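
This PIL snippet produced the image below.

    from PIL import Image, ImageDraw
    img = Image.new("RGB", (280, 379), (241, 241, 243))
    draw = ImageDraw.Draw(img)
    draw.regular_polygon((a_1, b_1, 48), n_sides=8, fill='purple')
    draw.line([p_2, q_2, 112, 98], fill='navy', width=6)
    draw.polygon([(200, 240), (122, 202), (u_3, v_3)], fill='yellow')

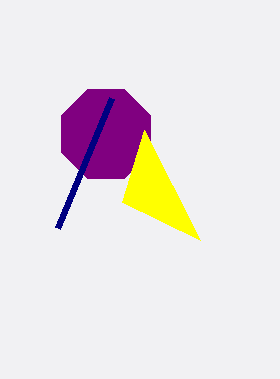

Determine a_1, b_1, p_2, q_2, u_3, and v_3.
a_1 = 106; b_1 = 134; p_2 = 58; q_2 = 228; u_3 = 144; v_3 = 130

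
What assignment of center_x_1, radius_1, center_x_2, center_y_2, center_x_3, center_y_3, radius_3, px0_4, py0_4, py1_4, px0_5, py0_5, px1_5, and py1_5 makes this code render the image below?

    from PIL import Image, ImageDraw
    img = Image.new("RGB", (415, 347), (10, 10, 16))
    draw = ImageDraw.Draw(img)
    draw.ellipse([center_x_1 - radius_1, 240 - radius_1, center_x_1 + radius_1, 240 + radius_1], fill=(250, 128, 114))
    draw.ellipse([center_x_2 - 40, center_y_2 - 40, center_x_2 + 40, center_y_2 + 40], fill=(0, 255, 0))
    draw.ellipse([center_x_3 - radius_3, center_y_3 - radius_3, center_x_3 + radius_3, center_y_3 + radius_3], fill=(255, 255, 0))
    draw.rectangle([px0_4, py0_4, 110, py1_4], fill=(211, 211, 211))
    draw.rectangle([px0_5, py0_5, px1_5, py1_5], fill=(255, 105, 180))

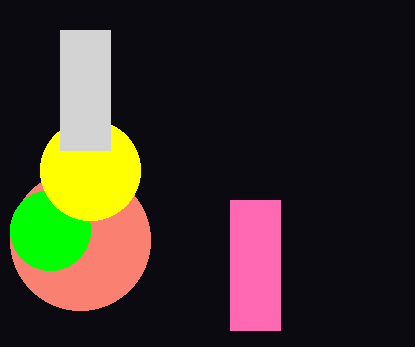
center_x_1 = 80, radius_1 = 70, center_x_2 = 50, center_y_2 = 230, center_x_3 = 90, center_y_3 = 170, radius_3 = 50, px0_4 = 60, py0_4 = 30, py1_4 = 150, px0_5 = 230, py0_5 = 200, px1_5 = 280, py1_5 = 330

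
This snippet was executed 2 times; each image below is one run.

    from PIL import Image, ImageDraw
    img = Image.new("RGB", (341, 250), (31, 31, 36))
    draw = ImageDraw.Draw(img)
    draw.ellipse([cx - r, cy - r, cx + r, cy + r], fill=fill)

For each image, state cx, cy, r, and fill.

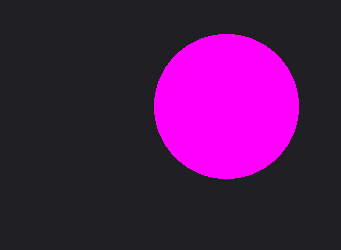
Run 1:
cx = 226; cy = 106; r = 72; fill = 'magenta'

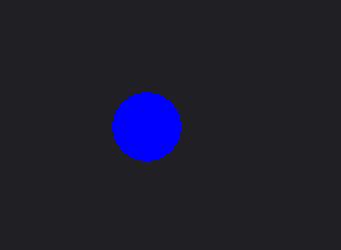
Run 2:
cx = 146, cy = 126, r = 34, fill = 'blue'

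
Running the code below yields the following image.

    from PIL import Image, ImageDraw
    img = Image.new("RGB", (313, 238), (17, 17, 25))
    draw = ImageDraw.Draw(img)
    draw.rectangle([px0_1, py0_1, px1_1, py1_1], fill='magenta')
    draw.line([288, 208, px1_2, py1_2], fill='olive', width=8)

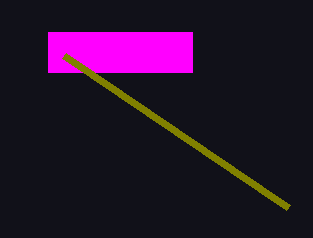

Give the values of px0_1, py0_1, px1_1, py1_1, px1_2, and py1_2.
px0_1 = 48, py0_1 = 32, px1_1 = 192, py1_1 = 72, px1_2 = 64, py1_2 = 56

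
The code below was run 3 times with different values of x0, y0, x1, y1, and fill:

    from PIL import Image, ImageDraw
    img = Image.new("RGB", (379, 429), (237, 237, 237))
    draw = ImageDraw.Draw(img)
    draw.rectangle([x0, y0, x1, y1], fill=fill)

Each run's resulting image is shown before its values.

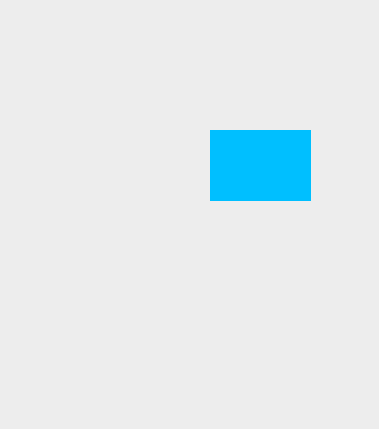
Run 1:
x0 = 210; y0 = 130; x1 = 310; y1 = 200; fill = 'deepskyblue'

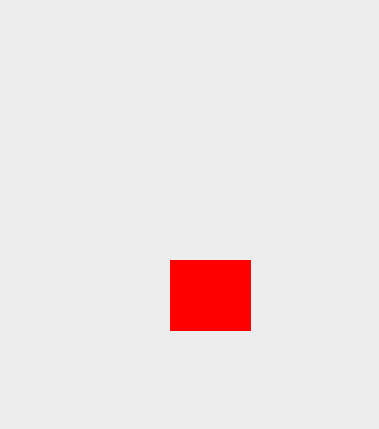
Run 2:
x0 = 170, y0 = 260, x1 = 250, y1 = 330, fill = 'red'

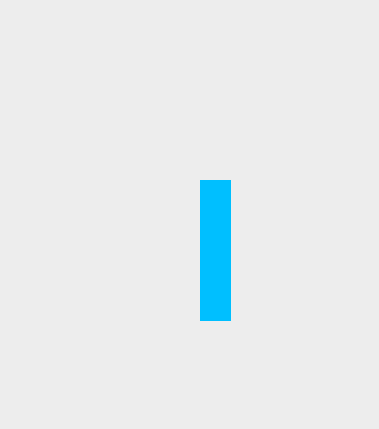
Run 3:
x0 = 200
y0 = 180
x1 = 230
y1 = 320
fill = 'deepskyblue'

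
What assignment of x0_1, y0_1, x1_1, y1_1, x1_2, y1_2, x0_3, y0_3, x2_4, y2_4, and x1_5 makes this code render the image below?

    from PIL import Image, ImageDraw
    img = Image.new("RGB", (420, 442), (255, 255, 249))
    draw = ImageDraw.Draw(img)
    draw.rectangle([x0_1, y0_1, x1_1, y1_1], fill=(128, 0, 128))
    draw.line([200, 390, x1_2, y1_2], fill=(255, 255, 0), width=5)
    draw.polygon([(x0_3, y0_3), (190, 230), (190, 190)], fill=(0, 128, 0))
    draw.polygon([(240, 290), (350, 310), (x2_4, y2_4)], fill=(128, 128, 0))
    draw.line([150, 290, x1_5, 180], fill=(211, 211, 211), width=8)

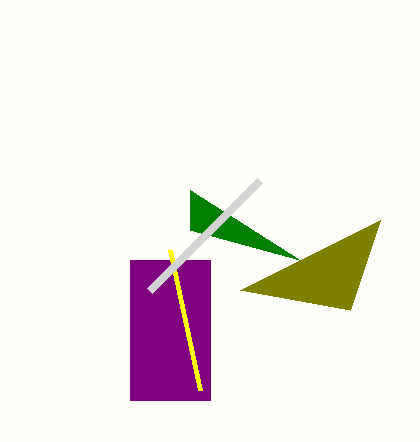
x0_1 = 130; y0_1 = 260; x1_1 = 210; y1_1 = 400; x1_2 = 170; y1_2 = 250; x0_3 = 300; y0_3 = 260; x2_4 = 380; y2_4 = 220; x1_5 = 260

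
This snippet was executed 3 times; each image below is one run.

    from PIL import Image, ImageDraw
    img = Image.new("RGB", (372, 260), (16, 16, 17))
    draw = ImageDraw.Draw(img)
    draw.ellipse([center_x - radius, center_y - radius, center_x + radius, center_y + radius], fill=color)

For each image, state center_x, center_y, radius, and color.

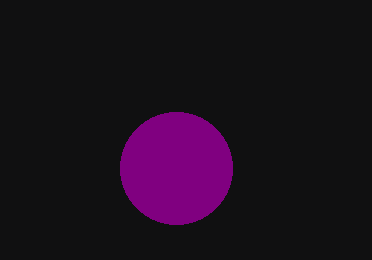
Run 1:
center_x = 176, center_y = 168, radius = 56, color = 'purple'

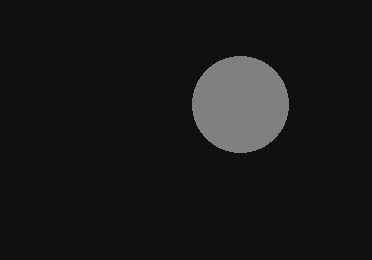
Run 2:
center_x = 240; center_y = 104; radius = 48; color = 'gray'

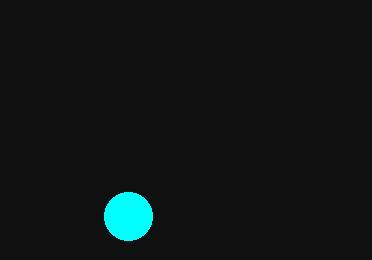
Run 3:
center_x = 128, center_y = 216, radius = 24, color = 'cyan'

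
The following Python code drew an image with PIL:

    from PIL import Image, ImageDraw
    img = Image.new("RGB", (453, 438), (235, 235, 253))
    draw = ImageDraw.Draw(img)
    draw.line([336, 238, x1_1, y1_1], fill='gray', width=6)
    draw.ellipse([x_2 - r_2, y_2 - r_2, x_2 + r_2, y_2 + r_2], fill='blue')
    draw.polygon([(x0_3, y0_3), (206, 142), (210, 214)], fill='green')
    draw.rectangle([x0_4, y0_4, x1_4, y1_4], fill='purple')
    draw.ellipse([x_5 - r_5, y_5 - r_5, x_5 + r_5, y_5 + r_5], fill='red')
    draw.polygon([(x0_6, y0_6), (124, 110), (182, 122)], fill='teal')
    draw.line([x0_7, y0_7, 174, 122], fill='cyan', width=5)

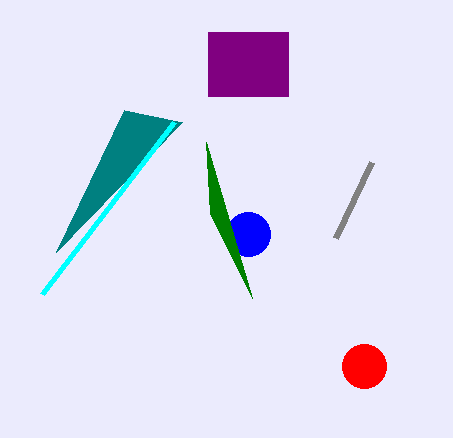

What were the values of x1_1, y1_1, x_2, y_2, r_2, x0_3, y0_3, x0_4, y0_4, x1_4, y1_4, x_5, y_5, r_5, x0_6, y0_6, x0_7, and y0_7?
x1_1 = 372; y1_1 = 162; x_2 = 248; y_2 = 234; r_2 = 22; x0_3 = 252; y0_3 = 298; x0_4 = 208; y0_4 = 32; x1_4 = 288; y1_4 = 96; x_5 = 364; y_5 = 366; r_5 = 22; x0_6 = 56; y0_6 = 252; x0_7 = 42; y0_7 = 294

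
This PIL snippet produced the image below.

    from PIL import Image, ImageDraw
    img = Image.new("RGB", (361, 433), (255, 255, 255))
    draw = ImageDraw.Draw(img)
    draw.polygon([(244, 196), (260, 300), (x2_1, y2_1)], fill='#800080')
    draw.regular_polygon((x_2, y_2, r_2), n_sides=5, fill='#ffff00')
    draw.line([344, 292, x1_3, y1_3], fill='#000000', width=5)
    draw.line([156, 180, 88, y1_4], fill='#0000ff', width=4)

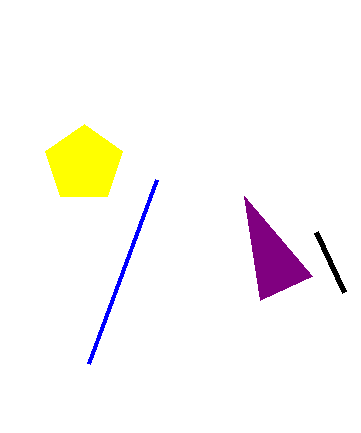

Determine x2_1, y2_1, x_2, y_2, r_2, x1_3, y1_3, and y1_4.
x2_1 = 312; y2_1 = 276; x_2 = 84; y_2 = 164; r_2 = 40; x1_3 = 316; y1_3 = 232; y1_4 = 364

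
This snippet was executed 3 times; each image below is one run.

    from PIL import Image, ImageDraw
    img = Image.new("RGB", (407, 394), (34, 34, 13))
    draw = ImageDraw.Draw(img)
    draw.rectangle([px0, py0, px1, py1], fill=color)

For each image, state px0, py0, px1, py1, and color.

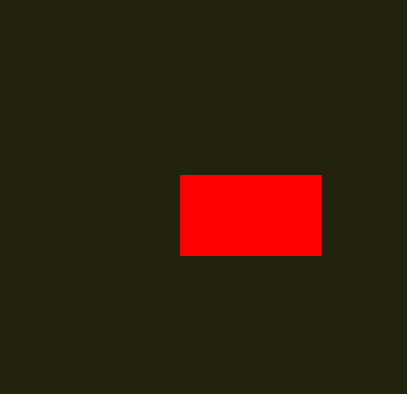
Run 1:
px0 = 180; py0 = 175; px1 = 320; py1 = 255; color = 'red'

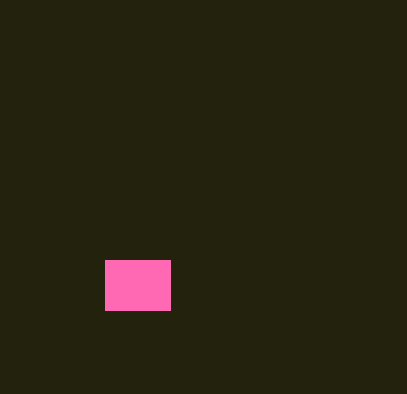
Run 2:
px0 = 105
py0 = 260
px1 = 170
py1 = 310
color = 'hotpink'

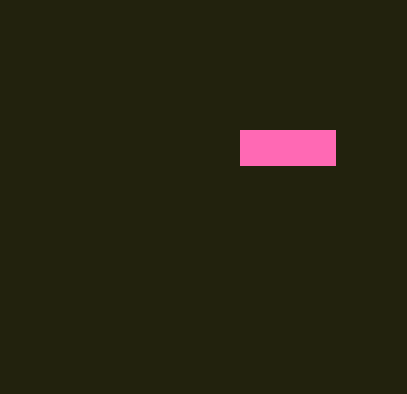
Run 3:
px0 = 240; py0 = 130; px1 = 335; py1 = 165; color = 'hotpink'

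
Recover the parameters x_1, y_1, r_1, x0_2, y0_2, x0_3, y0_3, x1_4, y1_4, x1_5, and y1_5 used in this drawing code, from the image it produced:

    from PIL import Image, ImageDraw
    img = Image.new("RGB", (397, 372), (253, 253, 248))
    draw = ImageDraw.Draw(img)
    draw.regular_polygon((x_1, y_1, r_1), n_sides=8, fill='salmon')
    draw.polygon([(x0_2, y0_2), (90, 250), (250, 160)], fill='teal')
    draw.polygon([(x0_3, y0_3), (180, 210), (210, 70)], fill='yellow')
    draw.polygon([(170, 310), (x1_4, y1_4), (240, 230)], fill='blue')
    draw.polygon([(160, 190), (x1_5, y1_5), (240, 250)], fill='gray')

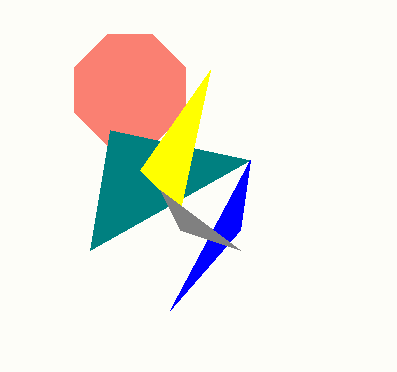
x_1 = 130; y_1 = 90; r_1 = 60; x0_2 = 110; y0_2 = 130; x0_3 = 140; y0_3 = 170; x1_4 = 250; y1_4 = 160; x1_5 = 180; y1_5 = 230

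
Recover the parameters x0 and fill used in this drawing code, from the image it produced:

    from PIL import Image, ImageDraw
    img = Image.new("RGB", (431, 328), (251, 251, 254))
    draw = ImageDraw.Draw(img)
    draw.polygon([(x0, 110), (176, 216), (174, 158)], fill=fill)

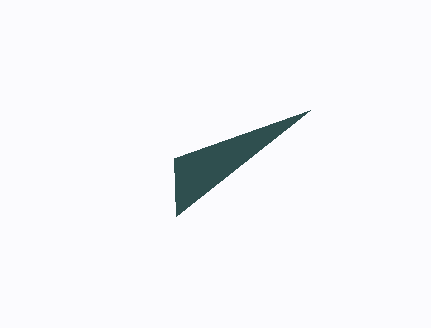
x0 = 310, fill = 'darkslategray'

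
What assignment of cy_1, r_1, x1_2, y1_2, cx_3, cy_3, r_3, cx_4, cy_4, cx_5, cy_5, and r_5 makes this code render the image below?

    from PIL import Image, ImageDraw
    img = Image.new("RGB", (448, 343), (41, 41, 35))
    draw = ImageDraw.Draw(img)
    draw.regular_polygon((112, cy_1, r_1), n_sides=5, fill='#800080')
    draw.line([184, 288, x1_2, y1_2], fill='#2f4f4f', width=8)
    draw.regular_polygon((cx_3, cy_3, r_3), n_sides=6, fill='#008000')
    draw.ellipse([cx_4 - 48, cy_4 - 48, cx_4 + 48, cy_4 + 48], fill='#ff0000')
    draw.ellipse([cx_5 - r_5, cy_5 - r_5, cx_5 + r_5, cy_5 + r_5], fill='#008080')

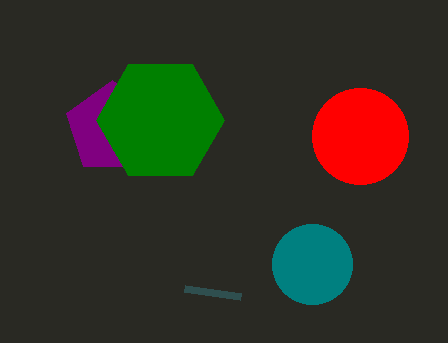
cy_1 = 128; r_1 = 48; x1_2 = 240; y1_2 = 296; cx_3 = 160; cy_3 = 120; r_3 = 64; cx_4 = 360; cy_4 = 136; cx_5 = 312; cy_5 = 264; r_5 = 40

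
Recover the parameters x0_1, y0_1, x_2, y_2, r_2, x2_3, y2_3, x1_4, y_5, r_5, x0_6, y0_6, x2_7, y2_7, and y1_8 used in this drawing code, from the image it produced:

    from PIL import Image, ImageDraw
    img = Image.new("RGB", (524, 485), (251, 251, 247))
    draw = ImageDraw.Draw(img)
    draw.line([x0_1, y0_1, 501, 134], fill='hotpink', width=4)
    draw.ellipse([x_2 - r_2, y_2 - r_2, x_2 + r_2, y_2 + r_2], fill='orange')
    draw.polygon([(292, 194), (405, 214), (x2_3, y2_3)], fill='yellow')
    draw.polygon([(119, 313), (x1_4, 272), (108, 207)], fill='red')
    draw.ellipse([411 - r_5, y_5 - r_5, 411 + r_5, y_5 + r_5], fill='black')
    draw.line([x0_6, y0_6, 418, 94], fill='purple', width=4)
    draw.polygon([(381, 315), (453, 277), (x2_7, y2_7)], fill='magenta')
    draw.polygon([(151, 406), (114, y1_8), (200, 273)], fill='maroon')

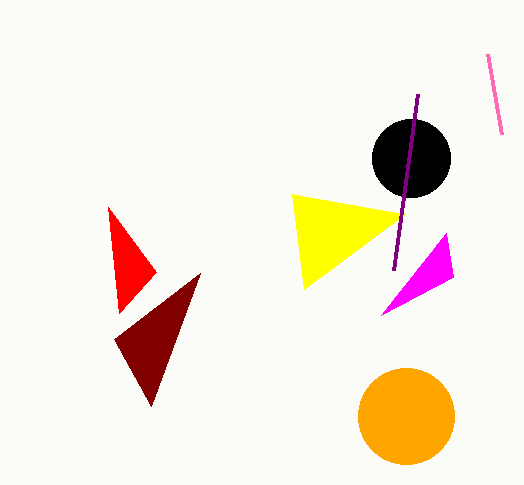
x0_1 = 487, y0_1 = 54, x_2 = 406, y_2 = 416, r_2 = 48, x2_3 = 304, y2_3 = 289, x1_4 = 156, y_5 = 158, r_5 = 39, x0_6 = 394, y0_6 = 270, x2_7 = 446, y2_7 = 233, y1_8 = 339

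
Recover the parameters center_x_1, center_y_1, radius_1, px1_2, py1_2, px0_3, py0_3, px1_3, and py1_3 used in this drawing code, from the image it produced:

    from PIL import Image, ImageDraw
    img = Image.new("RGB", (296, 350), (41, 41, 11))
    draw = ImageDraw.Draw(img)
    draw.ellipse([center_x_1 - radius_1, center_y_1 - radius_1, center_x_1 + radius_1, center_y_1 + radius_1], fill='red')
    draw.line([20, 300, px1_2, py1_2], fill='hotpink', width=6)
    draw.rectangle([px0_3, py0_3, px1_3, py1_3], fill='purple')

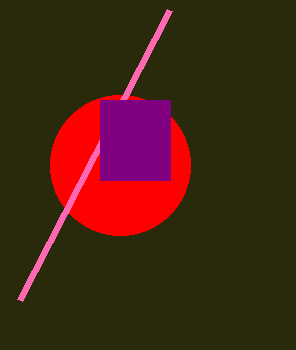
center_x_1 = 120; center_y_1 = 165; radius_1 = 70; px1_2 = 170; py1_2 = 10; px0_3 = 100; py0_3 = 100; px1_3 = 170; py1_3 = 180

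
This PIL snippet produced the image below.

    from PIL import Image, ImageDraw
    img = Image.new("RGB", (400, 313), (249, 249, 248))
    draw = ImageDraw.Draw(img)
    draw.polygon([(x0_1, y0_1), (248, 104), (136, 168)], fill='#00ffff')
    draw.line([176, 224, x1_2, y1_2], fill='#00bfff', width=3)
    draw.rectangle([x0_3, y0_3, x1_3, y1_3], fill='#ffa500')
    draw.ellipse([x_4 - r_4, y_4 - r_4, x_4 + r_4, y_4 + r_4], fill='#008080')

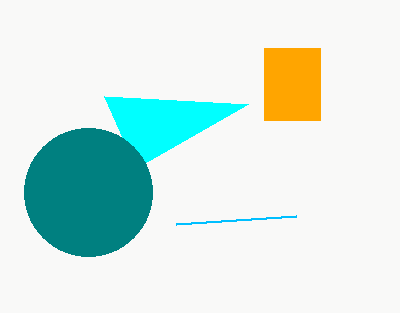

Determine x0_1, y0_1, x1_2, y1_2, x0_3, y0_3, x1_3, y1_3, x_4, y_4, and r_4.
x0_1 = 104; y0_1 = 96; x1_2 = 296; y1_2 = 216; x0_3 = 264; y0_3 = 48; x1_3 = 320; y1_3 = 120; x_4 = 88; y_4 = 192; r_4 = 64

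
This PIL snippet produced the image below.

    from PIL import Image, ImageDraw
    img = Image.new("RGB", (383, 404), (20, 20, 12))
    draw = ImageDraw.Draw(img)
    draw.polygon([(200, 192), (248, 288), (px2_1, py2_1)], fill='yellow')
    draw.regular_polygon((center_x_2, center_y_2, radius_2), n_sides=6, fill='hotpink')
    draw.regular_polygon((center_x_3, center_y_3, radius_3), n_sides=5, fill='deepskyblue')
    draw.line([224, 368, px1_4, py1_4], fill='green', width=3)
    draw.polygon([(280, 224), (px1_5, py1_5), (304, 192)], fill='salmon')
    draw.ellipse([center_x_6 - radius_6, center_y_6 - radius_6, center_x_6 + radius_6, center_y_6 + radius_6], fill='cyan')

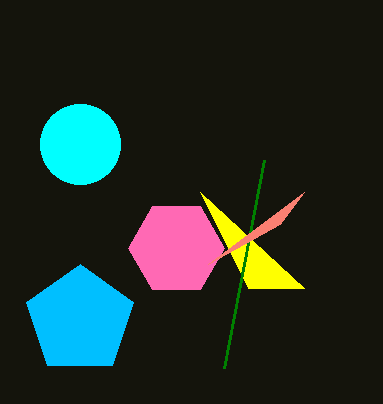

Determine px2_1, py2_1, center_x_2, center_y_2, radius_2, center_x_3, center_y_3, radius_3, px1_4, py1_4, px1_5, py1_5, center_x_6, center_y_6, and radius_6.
px2_1 = 304, py2_1 = 288, center_x_2 = 176, center_y_2 = 248, radius_2 = 48, center_x_3 = 80, center_y_3 = 320, radius_3 = 56, px1_4 = 264, py1_4 = 160, px1_5 = 208, py1_5 = 264, center_x_6 = 80, center_y_6 = 144, radius_6 = 40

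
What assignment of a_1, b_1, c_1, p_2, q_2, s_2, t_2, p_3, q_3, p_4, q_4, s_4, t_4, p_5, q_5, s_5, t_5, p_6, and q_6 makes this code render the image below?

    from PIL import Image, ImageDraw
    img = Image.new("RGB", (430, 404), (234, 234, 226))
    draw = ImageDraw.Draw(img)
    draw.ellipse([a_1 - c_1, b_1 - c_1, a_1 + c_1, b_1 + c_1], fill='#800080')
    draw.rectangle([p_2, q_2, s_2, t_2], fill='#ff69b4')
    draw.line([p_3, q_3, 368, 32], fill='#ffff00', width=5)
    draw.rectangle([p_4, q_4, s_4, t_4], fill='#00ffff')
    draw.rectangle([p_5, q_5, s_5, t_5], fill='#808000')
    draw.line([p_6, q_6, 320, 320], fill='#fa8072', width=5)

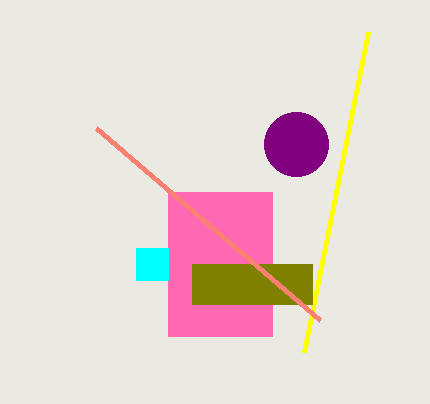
a_1 = 296
b_1 = 144
c_1 = 32
p_2 = 168
q_2 = 192
s_2 = 272
t_2 = 336
p_3 = 304
q_3 = 352
p_4 = 136
q_4 = 248
s_4 = 168
t_4 = 280
p_5 = 192
q_5 = 264
s_5 = 312
t_5 = 304
p_6 = 96
q_6 = 128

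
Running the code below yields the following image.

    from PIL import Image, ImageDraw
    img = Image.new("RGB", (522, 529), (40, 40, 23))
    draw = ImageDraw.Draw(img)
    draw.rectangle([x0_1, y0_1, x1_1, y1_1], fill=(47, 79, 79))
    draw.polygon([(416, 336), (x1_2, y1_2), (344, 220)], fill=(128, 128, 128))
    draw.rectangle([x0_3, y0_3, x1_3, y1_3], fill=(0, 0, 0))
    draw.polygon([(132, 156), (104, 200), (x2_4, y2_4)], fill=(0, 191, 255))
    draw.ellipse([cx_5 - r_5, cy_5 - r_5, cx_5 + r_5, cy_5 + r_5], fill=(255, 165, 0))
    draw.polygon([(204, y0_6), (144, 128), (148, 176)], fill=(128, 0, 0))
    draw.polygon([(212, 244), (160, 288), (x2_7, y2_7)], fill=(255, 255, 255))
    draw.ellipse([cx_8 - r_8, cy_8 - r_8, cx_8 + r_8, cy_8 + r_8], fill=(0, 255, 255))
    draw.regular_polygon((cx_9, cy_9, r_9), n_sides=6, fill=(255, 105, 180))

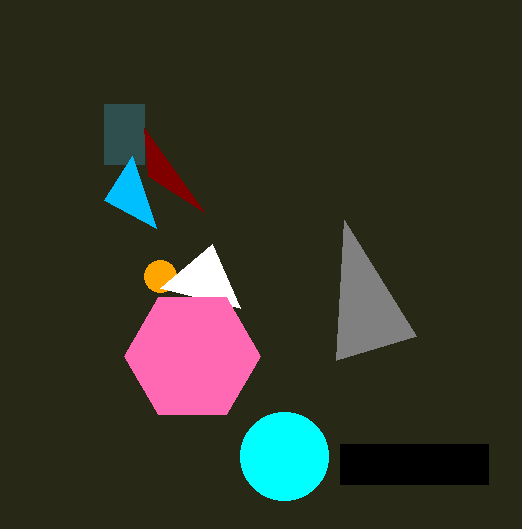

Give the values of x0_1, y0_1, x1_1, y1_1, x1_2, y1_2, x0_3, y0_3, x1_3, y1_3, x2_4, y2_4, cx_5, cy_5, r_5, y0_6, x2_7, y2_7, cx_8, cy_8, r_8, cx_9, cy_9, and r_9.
x0_1 = 104, y0_1 = 104, x1_1 = 144, y1_1 = 164, x1_2 = 336, y1_2 = 360, x0_3 = 340, y0_3 = 444, x1_3 = 488, y1_3 = 484, x2_4 = 156, y2_4 = 228, cx_5 = 160, cy_5 = 276, r_5 = 16, y0_6 = 212, x2_7 = 240, y2_7 = 308, cx_8 = 284, cy_8 = 456, r_8 = 44, cx_9 = 192, cy_9 = 356, r_9 = 68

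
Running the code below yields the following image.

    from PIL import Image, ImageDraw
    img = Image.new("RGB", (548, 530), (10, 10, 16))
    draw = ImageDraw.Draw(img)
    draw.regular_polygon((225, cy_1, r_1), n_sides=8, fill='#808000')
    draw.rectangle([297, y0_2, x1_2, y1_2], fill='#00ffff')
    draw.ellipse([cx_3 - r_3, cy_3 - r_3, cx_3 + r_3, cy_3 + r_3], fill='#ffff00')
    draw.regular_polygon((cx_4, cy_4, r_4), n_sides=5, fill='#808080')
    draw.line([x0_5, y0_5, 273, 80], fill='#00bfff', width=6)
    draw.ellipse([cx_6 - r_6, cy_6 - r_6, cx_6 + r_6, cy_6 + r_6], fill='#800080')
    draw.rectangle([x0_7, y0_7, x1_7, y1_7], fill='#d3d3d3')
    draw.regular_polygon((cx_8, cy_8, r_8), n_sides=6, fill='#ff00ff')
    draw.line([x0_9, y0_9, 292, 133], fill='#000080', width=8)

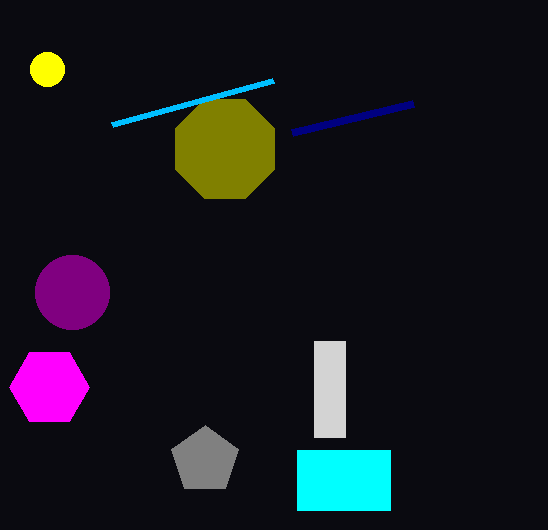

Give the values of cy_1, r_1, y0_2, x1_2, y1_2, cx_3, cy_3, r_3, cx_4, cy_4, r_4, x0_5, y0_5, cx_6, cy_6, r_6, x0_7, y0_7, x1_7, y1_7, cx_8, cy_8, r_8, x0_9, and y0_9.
cy_1 = 149, r_1 = 54, y0_2 = 450, x1_2 = 390, y1_2 = 510, cx_3 = 47, cy_3 = 69, r_3 = 17, cx_4 = 205, cy_4 = 460, r_4 = 35, x0_5 = 112, y0_5 = 124, cx_6 = 72, cy_6 = 292, r_6 = 37, x0_7 = 314, y0_7 = 341, x1_7 = 345, y1_7 = 437, cx_8 = 49, cy_8 = 387, r_8 = 40, x0_9 = 413, y0_9 = 104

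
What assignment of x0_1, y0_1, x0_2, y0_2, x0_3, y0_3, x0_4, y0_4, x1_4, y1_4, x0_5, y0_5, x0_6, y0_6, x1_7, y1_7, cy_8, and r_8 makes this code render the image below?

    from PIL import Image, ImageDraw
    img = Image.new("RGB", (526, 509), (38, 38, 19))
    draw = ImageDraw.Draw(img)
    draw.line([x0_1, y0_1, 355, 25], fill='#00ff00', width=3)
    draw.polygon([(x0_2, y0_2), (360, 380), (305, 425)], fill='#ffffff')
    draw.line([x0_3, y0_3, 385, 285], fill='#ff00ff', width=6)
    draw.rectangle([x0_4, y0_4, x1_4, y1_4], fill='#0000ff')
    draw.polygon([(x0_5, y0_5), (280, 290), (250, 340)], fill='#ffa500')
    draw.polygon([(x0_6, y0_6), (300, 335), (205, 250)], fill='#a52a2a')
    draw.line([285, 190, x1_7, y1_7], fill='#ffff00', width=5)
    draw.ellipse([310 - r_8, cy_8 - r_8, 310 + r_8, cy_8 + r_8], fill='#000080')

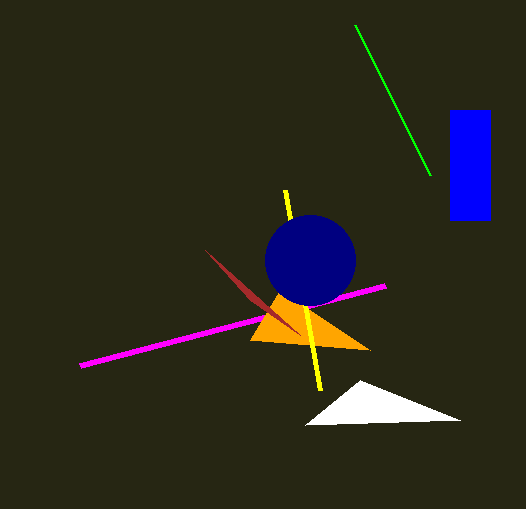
x0_1 = 430
y0_1 = 175
x0_2 = 460
y0_2 = 420
x0_3 = 80
y0_3 = 365
x0_4 = 450
y0_4 = 110
x1_4 = 490
y1_4 = 220
x0_5 = 370
y0_5 = 350
x0_6 = 250
y0_6 = 300
x1_7 = 320
y1_7 = 390
cy_8 = 260
r_8 = 45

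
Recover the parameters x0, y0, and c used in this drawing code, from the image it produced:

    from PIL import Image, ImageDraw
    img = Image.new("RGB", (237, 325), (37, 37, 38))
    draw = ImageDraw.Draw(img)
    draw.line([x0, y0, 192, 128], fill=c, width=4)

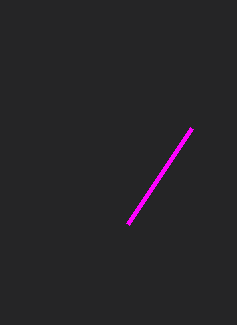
x0 = 128; y0 = 224; c = 'magenta'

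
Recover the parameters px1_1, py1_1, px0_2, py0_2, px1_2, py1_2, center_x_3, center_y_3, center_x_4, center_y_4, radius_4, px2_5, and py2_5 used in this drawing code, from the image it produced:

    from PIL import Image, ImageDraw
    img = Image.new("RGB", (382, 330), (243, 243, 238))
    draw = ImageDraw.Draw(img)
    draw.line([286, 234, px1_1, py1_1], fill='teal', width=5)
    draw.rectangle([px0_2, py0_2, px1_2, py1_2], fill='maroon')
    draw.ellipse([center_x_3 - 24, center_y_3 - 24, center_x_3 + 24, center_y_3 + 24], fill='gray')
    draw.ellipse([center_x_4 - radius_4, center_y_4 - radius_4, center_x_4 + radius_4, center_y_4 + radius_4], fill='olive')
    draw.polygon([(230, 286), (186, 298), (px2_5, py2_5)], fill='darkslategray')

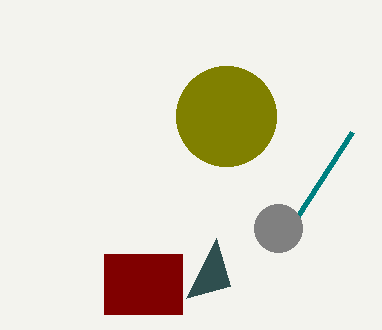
px1_1 = 352, py1_1 = 132, px0_2 = 104, py0_2 = 254, px1_2 = 182, py1_2 = 314, center_x_3 = 278, center_y_3 = 228, center_x_4 = 226, center_y_4 = 116, radius_4 = 50, px2_5 = 216, py2_5 = 238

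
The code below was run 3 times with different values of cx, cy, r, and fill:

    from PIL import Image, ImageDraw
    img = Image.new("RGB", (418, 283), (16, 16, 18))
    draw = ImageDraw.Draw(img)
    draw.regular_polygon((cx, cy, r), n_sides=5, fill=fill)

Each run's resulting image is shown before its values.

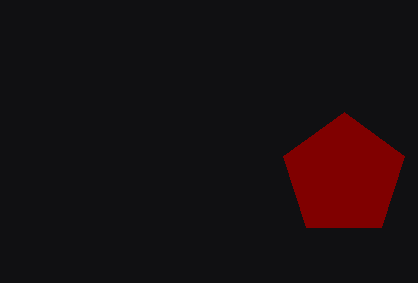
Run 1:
cx = 344
cy = 176
r = 64
fill = 'maroon'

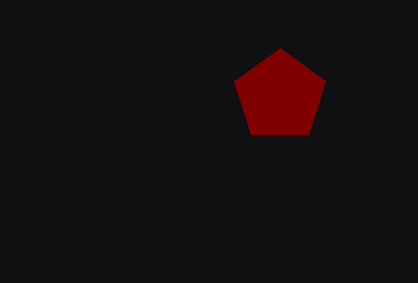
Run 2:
cx = 280
cy = 96
r = 48
fill = 'maroon'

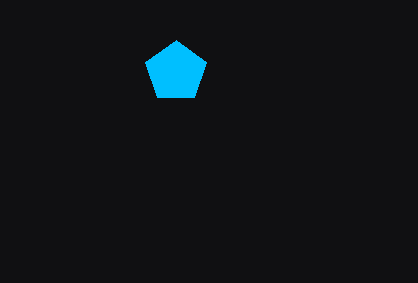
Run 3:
cx = 176, cy = 72, r = 32, fill = 'deepskyblue'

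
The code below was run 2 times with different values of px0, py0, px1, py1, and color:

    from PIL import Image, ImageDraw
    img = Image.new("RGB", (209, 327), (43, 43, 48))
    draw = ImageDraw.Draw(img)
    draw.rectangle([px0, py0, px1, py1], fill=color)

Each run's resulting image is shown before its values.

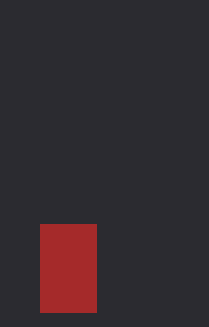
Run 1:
px0 = 40; py0 = 224; px1 = 96; py1 = 312; color = 'brown'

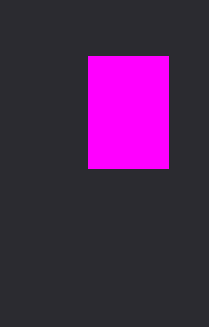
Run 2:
px0 = 88
py0 = 56
px1 = 168
py1 = 168
color = 'magenta'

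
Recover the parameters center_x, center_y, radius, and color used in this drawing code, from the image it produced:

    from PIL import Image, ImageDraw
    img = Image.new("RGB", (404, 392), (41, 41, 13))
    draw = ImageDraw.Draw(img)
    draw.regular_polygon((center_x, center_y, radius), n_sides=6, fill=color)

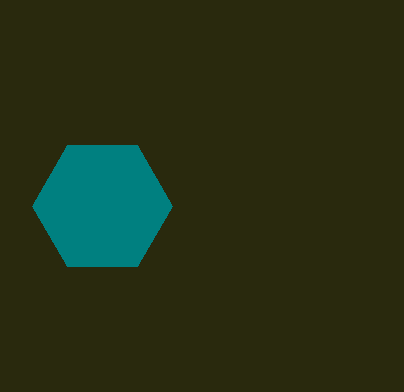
center_x = 102
center_y = 206
radius = 70
color = 'teal'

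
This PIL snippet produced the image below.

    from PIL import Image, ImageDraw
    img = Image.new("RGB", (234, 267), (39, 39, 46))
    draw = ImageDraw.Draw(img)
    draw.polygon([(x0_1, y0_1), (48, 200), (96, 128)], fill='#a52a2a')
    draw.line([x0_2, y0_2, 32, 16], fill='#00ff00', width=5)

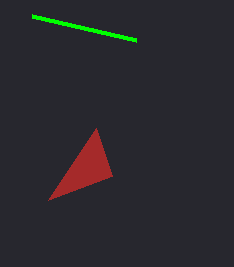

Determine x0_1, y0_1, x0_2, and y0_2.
x0_1 = 112
y0_1 = 176
x0_2 = 136
y0_2 = 40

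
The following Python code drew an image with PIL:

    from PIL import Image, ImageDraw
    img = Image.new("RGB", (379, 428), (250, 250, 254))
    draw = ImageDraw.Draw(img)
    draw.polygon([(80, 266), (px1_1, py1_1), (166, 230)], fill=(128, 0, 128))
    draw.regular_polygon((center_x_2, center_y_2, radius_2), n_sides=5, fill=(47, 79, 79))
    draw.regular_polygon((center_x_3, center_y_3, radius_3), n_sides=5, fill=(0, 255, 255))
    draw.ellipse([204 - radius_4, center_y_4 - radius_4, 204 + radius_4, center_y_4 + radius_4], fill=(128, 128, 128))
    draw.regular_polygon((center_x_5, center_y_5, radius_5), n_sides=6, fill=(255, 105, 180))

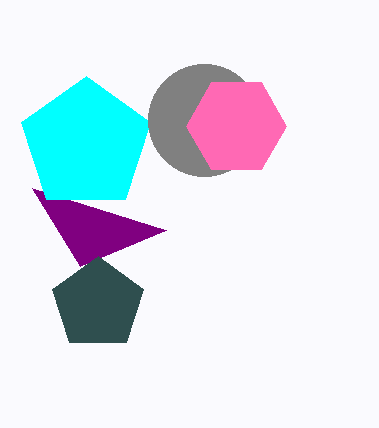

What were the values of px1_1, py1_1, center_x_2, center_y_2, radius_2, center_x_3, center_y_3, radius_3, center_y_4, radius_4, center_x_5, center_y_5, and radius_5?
px1_1 = 32, py1_1 = 188, center_x_2 = 98, center_y_2 = 304, radius_2 = 48, center_x_3 = 86, center_y_3 = 144, radius_3 = 68, center_y_4 = 120, radius_4 = 56, center_x_5 = 236, center_y_5 = 126, radius_5 = 50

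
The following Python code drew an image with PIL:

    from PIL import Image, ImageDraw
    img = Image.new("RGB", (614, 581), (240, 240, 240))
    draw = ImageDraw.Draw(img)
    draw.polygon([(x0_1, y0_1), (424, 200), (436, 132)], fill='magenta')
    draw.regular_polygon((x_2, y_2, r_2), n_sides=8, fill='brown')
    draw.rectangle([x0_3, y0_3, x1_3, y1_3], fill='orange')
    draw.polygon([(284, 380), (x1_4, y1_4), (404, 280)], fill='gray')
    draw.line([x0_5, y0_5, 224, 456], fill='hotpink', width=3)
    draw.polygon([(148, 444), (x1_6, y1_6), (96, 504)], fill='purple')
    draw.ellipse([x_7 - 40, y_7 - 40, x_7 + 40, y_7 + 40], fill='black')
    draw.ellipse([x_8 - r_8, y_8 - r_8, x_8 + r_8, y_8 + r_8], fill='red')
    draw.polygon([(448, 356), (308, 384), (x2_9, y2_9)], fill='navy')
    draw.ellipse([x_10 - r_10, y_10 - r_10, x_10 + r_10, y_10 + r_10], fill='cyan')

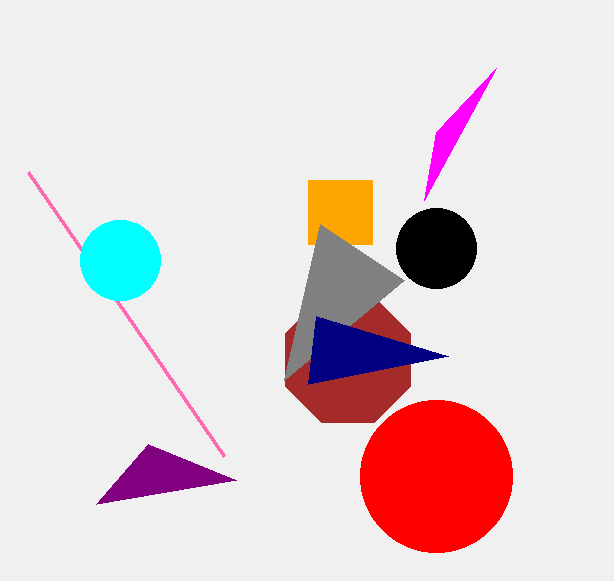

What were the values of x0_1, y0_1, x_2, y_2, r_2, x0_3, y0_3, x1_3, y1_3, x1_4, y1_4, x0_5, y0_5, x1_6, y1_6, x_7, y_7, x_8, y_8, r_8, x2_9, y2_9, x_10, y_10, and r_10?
x0_1 = 496; y0_1 = 68; x_2 = 348; y_2 = 360; r_2 = 68; x0_3 = 308; y0_3 = 180; x1_3 = 372; y1_3 = 244; x1_4 = 320; y1_4 = 224; x0_5 = 28; y0_5 = 172; x1_6 = 236; y1_6 = 480; x_7 = 436; y_7 = 248; x_8 = 436; y_8 = 476; r_8 = 76; x2_9 = 316; y2_9 = 316; x_10 = 120; y_10 = 260; r_10 = 40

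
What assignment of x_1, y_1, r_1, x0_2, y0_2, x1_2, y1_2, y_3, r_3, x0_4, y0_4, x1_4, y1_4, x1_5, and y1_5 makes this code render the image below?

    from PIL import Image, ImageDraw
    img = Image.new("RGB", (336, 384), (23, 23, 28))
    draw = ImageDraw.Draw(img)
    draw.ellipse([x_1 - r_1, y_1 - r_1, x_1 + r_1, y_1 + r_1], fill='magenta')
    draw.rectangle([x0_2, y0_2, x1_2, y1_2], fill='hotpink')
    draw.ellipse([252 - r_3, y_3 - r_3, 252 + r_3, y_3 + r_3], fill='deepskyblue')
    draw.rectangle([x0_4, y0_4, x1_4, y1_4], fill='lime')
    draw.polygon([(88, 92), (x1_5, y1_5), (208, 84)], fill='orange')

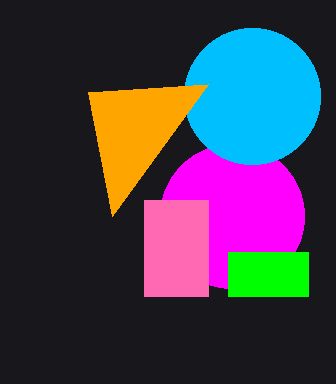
x_1 = 232; y_1 = 216; r_1 = 72; x0_2 = 144; y0_2 = 200; x1_2 = 208; y1_2 = 296; y_3 = 96; r_3 = 68; x0_4 = 228; y0_4 = 252; x1_4 = 308; y1_4 = 296; x1_5 = 112; y1_5 = 216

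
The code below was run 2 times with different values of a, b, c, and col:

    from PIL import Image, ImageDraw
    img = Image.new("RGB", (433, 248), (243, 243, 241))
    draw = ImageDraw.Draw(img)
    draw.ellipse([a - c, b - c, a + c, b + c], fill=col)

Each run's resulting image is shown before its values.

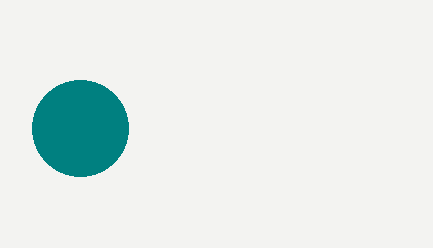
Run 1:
a = 80, b = 128, c = 48, col = 'teal'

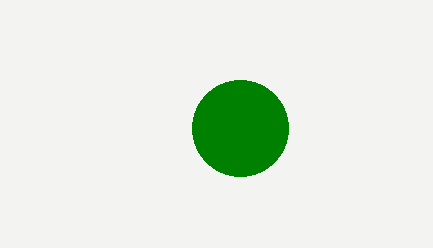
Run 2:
a = 240
b = 128
c = 48
col = 'green'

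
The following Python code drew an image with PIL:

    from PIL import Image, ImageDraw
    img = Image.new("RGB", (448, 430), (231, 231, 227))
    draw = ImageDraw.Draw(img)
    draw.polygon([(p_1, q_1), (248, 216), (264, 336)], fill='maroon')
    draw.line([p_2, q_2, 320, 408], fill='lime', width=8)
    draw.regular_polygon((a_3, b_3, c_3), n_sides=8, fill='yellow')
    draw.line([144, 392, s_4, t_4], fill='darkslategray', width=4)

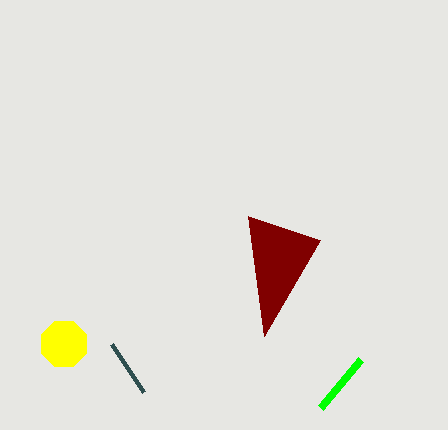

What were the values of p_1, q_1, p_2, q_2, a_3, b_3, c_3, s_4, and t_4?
p_1 = 320, q_1 = 240, p_2 = 360, q_2 = 360, a_3 = 64, b_3 = 344, c_3 = 24, s_4 = 112, t_4 = 344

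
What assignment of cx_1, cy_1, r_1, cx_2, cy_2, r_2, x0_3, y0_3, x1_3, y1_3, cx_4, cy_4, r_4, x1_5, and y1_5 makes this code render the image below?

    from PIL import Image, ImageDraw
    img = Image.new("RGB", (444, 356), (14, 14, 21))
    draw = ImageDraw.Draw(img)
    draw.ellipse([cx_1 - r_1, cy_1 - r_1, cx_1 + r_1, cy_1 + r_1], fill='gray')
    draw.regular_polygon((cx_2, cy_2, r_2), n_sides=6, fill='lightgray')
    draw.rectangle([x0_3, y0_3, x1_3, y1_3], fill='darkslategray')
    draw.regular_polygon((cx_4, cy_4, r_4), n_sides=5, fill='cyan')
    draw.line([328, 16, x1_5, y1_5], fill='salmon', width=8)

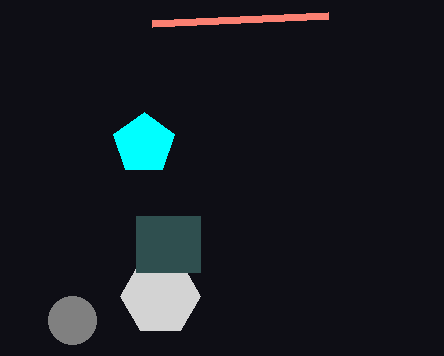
cx_1 = 72; cy_1 = 320; r_1 = 24; cx_2 = 160; cy_2 = 296; r_2 = 40; x0_3 = 136; y0_3 = 216; x1_3 = 200; y1_3 = 272; cx_4 = 144; cy_4 = 144; r_4 = 32; x1_5 = 152; y1_5 = 24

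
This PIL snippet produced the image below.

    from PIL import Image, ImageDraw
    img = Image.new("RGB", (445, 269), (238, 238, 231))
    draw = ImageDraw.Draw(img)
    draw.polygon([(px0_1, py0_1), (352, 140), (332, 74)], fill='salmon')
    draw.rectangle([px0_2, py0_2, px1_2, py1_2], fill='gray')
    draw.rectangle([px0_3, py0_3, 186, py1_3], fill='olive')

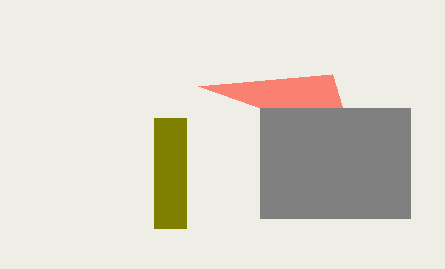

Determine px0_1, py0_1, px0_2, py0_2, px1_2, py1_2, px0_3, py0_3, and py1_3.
px0_1 = 198, py0_1 = 86, px0_2 = 260, py0_2 = 108, px1_2 = 410, py1_2 = 218, px0_3 = 154, py0_3 = 118, py1_3 = 228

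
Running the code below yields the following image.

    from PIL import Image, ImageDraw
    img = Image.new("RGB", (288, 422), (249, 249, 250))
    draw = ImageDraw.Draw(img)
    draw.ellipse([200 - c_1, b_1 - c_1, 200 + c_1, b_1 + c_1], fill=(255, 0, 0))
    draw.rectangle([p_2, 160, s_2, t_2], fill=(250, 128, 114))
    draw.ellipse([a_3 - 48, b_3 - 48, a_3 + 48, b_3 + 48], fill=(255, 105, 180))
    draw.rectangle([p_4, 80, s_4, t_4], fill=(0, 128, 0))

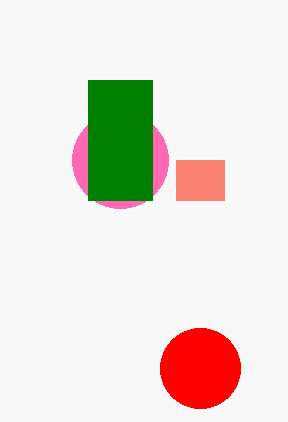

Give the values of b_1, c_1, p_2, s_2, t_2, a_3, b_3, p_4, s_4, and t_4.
b_1 = 368
c_1 = 40
p_2 = 176
s_2 = 224
t_2 = 200
a_3 = 120
b_3 = 160
p_4 = 88
s_4 = 152
t_4 = 200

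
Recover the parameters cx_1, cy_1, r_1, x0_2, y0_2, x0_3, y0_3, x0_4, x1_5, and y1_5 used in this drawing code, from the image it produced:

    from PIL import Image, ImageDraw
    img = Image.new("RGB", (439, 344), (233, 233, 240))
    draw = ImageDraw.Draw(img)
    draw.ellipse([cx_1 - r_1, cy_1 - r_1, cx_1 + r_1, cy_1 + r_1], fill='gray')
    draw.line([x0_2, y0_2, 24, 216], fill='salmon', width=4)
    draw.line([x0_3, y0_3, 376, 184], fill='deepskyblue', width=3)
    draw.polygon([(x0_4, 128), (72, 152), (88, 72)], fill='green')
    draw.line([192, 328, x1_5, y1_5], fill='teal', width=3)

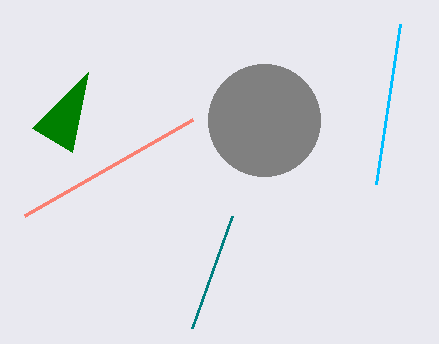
cx_1 = 264; cy_1 = 120; r_1 = 56; x0_2 = 192; y0_2 = 120; x0_3 = 400; y0_3 = 24; x0_4 = 32; x1_5 = 232; y1_5 = 216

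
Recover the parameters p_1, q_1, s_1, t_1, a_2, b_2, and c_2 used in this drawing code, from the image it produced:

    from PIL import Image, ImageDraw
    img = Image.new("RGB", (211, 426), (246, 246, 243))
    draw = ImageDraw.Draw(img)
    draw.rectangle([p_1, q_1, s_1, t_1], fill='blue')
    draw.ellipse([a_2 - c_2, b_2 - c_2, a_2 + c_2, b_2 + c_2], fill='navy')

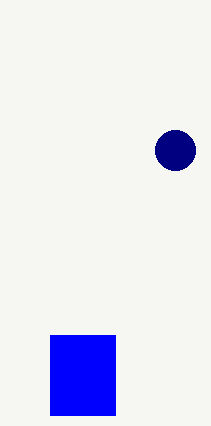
p_1 = 50; q_1 = 335; s_1 = 115; t_1 = 415; a_2 = 175; b_2 = 150; c_2 = 20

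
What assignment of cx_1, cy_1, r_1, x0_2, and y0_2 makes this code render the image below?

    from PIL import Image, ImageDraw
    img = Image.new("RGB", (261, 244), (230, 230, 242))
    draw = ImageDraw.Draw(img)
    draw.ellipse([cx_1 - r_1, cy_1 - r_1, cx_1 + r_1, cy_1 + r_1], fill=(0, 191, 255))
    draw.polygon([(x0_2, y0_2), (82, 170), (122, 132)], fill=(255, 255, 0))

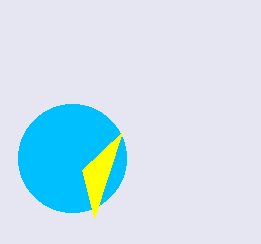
cx_1 = 72; cy_1 = 158; r_1 = 54; x0_2 = 94; y0_2 = 218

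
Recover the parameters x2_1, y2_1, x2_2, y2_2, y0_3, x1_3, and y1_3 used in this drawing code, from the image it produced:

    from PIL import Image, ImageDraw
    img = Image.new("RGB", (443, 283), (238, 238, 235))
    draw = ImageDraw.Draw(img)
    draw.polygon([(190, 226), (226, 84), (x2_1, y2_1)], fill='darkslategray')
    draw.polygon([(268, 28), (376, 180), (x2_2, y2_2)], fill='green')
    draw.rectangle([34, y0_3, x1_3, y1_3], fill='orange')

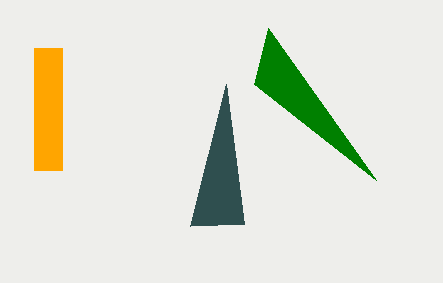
x2_1 = 244
y2_1 = 224
x2_2 = 254
y2_2 = 84
y0_3 = 48
x1_3 = 62
y1_3 = 170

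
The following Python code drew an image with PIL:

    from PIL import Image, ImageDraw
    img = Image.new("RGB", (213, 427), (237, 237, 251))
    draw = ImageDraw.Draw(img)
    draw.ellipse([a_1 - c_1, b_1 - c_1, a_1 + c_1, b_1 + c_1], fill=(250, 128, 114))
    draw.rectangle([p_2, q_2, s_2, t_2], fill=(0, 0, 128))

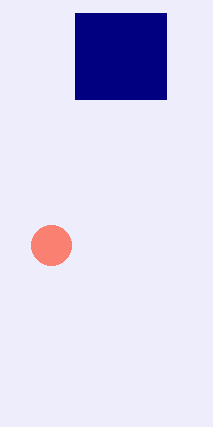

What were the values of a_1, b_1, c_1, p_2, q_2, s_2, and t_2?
a_1 = 51, b_1 = 245, c_1 = 20, p_2 = 75, q_2 = 13, s_2 = 166, t_2 = 99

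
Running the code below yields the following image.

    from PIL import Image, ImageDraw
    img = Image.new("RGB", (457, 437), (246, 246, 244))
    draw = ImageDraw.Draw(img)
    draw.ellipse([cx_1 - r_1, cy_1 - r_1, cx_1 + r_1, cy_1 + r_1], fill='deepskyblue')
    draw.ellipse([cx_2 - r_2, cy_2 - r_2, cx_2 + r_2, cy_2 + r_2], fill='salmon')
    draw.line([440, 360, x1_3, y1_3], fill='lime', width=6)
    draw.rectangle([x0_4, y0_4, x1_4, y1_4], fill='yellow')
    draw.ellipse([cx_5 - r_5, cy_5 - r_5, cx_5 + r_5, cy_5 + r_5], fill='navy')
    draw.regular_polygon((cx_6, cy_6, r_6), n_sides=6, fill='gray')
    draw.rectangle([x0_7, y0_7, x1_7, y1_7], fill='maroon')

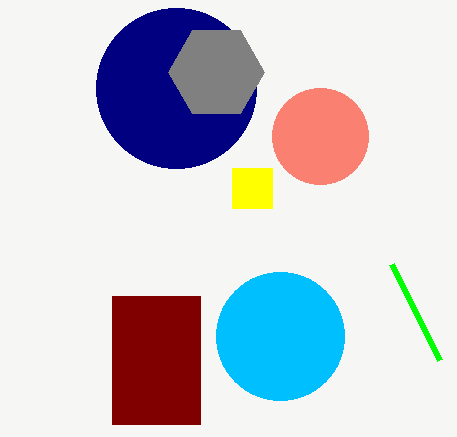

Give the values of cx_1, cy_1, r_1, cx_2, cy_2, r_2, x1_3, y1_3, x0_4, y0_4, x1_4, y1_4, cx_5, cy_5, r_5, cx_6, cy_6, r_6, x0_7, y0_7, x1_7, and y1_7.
cx_1 = 280; cy_1 = 336; r_1 = 64; cx_2 = 320; cy_2 = 136; r_2 = 48; x1_3 = 392; y1_3 = 264; x0_4 = 232; y0_4 = 168; x1_4 = 272; y1_4 = 208; cx_5 = 176; cy_5 = 88; r_5 = 80; cx_6 = 216; cy_6 = 72; r_6 = 48; x0_7 = 112; y0_7 = 296; x1_7 = 200; y1_7 = 424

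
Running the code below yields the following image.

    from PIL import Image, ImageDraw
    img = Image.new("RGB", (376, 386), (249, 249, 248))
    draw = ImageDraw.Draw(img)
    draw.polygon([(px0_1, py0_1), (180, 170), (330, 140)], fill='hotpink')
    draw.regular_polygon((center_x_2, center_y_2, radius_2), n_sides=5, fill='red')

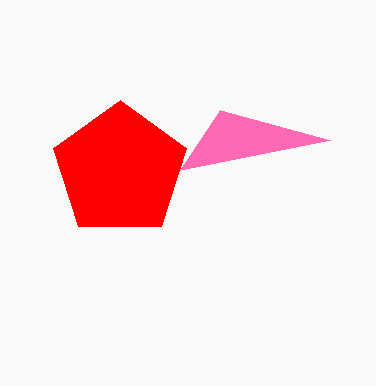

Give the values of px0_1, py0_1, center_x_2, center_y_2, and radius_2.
px0_1 = 220; py0_1 = 110; center_x_2 = 120; center_y_2 = 170; radius_2 = 70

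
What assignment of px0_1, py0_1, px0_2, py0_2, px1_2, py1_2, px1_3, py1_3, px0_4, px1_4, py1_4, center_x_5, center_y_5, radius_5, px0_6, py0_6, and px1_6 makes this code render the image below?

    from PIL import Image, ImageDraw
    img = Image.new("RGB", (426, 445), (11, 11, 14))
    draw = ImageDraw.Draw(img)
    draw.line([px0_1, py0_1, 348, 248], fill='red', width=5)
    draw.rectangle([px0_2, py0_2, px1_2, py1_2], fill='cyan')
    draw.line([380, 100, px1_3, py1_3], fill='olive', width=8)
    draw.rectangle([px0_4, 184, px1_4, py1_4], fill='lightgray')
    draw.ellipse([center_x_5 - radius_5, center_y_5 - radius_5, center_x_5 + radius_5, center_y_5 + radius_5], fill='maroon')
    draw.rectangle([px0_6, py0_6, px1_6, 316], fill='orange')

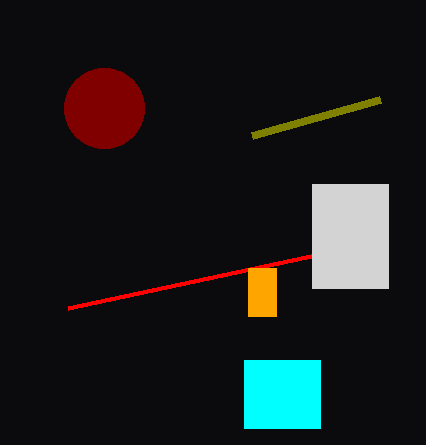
px0_1 = 68
py0_1 = 308
px0_2 = 244
py0_2 = 360
px1_2 = 320
py1_2 = 428
px1_3 = 252
py1_3 = 136
px0_4 = 312
px1_4 = 388
py1_4 = 288
center_x_5 = 104
center_y_5 = 108
radius_5 = 40
px0_6 = 248
py0_6 = 268
px1_6 = 276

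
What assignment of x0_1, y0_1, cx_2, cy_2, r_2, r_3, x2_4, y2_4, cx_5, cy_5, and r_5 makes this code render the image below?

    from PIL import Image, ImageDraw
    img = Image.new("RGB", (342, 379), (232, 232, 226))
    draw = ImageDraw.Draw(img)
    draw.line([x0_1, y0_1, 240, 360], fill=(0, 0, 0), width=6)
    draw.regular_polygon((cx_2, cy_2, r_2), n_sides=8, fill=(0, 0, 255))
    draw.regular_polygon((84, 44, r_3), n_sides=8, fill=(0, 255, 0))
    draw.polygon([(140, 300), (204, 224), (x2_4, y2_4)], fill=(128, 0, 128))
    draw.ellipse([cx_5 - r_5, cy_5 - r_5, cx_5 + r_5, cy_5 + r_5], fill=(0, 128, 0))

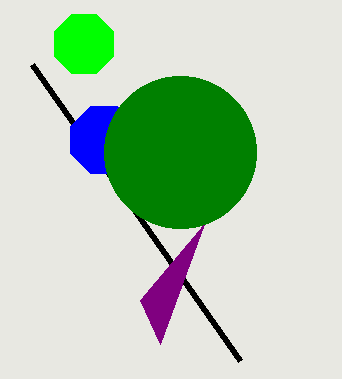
x0_1 = 32, y0_1 = 64, cx_2 = 104, cy_2 = 140, r_2 = 36, r_3 = 32, x2_4 = 160, y2_4 = 344, cx_5 = 180, cy_5 = 152, r_5 = 76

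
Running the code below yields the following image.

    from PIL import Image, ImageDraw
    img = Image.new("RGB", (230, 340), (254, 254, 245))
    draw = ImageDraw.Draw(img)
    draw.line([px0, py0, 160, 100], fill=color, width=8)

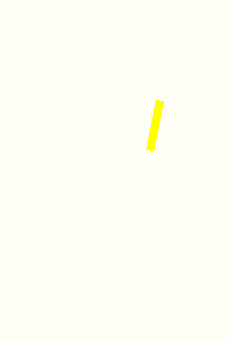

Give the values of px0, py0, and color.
px0 = 150, py0 = 150, color = 'yellow'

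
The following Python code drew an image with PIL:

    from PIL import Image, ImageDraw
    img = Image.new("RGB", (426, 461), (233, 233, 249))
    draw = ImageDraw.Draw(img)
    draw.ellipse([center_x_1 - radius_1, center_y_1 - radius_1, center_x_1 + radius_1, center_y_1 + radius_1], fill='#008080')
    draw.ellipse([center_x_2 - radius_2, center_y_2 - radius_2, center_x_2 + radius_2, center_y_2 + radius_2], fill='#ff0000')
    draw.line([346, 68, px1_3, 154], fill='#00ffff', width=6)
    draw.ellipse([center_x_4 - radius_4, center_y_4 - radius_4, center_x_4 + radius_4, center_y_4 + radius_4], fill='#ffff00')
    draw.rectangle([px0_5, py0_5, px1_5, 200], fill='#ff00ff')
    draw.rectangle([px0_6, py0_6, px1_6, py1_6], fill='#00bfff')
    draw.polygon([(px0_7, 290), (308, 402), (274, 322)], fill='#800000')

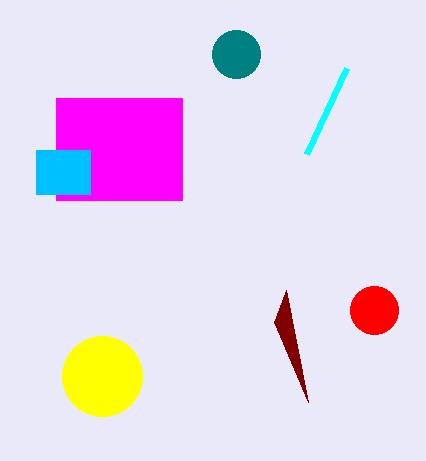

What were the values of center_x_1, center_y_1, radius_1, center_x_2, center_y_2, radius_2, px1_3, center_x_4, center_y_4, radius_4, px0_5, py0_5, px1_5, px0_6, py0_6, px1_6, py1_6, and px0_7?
center_x_1 = 236
center_y_1 = 54
radius_1 = 24
center_x_2 = 374
center_y_2 = 310
radius_2 = 24
px1_3 = 306
center_x_4 = 102
center_y_4 = 376
radius_4 = 40
px0_5 = 56
py0_5 = 98
px1_5 = 182
px0_6 = 36
py0_6 = 150
px1_6 = 90
py1_6 = 194
px0_7 = 286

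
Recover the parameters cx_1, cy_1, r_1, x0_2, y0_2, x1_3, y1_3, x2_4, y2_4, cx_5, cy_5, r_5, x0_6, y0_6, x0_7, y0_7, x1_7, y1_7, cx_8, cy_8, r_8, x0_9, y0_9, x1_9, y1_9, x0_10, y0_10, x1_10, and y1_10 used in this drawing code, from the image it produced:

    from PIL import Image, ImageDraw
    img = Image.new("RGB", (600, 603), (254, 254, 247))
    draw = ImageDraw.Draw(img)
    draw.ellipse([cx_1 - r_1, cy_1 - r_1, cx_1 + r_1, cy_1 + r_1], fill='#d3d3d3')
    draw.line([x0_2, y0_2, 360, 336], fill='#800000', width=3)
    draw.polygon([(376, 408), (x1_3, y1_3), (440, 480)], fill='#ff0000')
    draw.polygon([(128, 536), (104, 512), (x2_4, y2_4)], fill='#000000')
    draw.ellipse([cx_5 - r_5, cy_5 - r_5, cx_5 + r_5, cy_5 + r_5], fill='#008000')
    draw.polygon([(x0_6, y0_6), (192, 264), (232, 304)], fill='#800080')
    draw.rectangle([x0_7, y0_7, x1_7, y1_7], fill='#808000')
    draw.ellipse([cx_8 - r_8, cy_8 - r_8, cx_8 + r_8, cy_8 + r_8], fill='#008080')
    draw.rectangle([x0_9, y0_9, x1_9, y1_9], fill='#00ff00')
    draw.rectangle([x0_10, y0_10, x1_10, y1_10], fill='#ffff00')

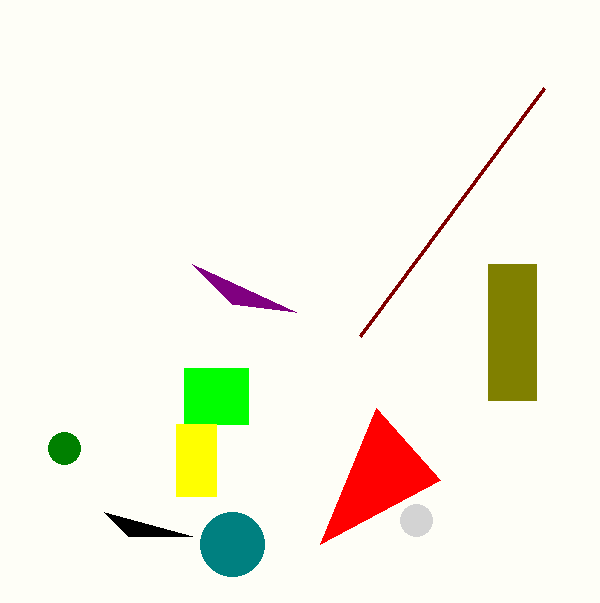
cx_1 = 416, cy_1 = 520, r_1 = 16, x0_2 = 544, y0_2 = 88, x1_3 = 320, y1_3 = 544, x2_4 = 192, y2_4 = 536, cx_5 = 64, cy_5 = 448, r_5 = 16, x0_6 = 296, y0_6 = 312, x0_7 = 488, y0_7 = 264, x1_7 = 536, y1_7 = 400, cx_8 = 232, cy_8 = 544, r_8 = 32, x0_9 = 184, y0_9 = 368, x1_9 = 248, y1_9 = 424, x0_10 = 176, y0_10 = 424, x1_10 = 216, y1_10 = 496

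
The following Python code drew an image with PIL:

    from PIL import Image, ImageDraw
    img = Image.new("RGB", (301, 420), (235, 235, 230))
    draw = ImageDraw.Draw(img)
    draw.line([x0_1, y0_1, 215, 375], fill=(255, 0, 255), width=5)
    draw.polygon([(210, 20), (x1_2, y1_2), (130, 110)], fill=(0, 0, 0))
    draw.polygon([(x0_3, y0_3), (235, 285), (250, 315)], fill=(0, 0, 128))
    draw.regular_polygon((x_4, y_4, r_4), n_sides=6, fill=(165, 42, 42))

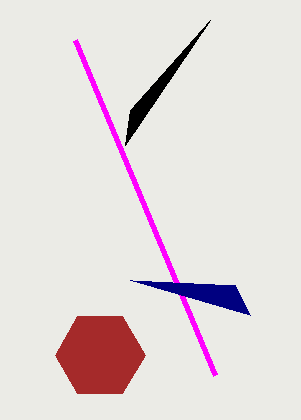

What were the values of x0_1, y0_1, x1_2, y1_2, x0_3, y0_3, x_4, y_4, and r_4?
x0_1 = 75; y0_1 = 40; x1_2 = 125; y1_2 = 145; x0_3 = 130; y0_3 = 280; x_4 = 100; y_4 = 355; r_4 = 45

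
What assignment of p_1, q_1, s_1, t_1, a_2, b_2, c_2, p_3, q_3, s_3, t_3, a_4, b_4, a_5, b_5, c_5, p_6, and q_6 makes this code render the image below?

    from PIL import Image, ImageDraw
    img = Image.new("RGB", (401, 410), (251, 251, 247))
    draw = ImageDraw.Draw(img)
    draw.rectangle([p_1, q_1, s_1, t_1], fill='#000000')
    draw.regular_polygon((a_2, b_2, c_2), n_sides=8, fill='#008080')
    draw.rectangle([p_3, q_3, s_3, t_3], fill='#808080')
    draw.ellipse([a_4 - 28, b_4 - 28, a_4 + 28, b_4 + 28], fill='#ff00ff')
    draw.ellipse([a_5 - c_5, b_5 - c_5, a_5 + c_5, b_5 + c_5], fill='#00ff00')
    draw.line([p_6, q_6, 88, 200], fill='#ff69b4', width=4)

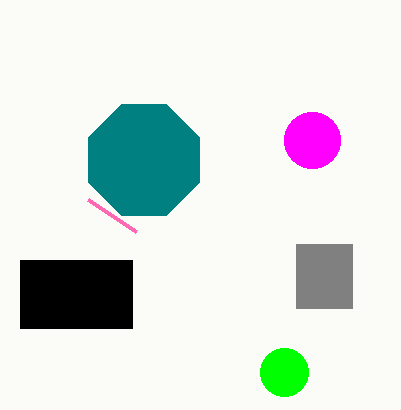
p_1 = 20, q_1 = 260, s_1 = 132, t_1 = 328, a_2 = 144, b_2 = 160, c_2 = 60, p_3 = 296, q_3 = 244, s_3 = 352, t_3 = 308, a_4 = 312, b_4 = 140, a_5 = 284, b_5 = 372, c_5 = 24, p_6 = 136, q_6 = 232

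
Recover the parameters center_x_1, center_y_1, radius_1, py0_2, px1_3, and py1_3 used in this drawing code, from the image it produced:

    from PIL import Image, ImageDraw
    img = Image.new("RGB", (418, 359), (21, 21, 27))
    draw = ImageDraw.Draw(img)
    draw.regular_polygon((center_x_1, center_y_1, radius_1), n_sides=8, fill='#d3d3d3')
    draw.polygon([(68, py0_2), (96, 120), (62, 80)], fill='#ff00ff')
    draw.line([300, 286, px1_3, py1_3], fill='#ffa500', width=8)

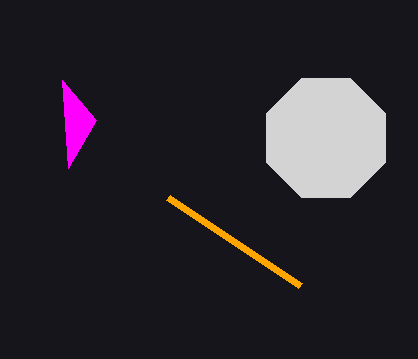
center_x_1 = 326
center_y_1 = 138
radius_1 = 64
py0_2 = 168
px1_3 = 168
py1_3 = 198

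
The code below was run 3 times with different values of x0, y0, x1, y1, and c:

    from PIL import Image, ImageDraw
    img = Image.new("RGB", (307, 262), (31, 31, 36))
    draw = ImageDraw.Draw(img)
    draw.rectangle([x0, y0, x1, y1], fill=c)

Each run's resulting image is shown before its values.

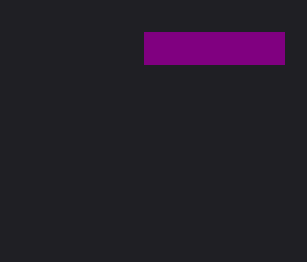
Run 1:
x0 = 144, y0 = 32, x1 = 284, y1 = 64, c = 'purple'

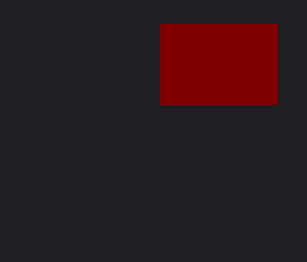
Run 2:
x0 = 160; y0 = 24; x1 = 276; y1 = 104; c = 'maroon'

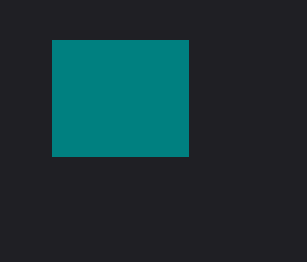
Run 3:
x0 = 52
y0 = 40
x1 = 188
y1 = 156
c = 'teal'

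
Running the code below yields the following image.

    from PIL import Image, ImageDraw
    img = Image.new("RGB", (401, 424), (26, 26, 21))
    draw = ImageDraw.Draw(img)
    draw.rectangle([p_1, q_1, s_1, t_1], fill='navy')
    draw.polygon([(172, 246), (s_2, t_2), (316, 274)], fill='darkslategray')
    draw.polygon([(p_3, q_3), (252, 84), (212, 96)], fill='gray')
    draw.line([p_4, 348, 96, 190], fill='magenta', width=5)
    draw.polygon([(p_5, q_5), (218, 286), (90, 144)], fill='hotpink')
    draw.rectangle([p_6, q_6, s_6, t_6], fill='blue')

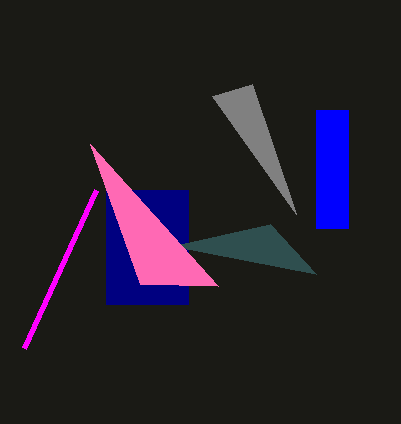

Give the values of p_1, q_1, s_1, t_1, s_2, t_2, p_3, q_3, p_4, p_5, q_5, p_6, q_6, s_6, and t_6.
p_1 = 106
q_1 = 190
s_1 = 188
t_1 = 304
s_2 = 270
t_2 = 224
p_3 = 296
q_3 = 214
p_4 = 24
p_5 = 140
q_5 = 284
p_6 = 316
q_6 = 110
s_6 = 348
t_6 = 228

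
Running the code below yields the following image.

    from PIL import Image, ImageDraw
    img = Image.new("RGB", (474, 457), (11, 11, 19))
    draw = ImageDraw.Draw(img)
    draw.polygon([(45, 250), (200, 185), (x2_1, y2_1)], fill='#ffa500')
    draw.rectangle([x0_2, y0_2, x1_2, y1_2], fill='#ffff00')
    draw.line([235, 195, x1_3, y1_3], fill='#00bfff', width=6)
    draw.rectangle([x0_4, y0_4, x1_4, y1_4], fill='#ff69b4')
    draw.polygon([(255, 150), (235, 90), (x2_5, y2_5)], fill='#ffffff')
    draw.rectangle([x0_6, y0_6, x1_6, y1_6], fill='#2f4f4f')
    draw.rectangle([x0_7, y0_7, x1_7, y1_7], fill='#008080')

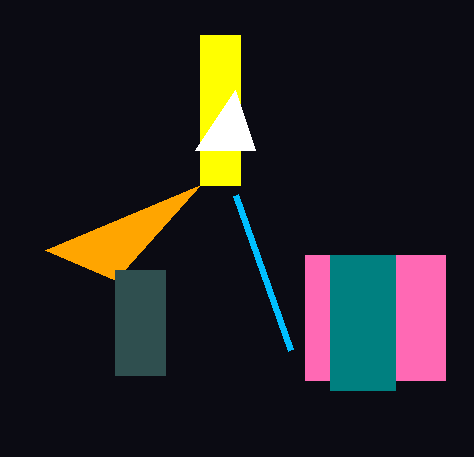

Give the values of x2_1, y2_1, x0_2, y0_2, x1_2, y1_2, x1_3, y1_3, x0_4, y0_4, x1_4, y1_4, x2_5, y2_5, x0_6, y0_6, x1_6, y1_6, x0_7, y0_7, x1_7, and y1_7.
x2_1 = 115
y2_1 = 280
x0_2 = 200
y0_2 = 35
x1_2 = 240
y1_2 = 185
x1_3 = 290
y1_3 = 350
x0_4 = 305
y0_4 = 255
x1_4 = 445
y1_4 = 380
x2_5 = 195
y2_5 = 150
x0_6 = 115
y0_6 = 270
x1_6 = 165
y1_6 = 375
x0_7 = 330
y0_7 = 255
x1_7 = 395
y1_7 = 390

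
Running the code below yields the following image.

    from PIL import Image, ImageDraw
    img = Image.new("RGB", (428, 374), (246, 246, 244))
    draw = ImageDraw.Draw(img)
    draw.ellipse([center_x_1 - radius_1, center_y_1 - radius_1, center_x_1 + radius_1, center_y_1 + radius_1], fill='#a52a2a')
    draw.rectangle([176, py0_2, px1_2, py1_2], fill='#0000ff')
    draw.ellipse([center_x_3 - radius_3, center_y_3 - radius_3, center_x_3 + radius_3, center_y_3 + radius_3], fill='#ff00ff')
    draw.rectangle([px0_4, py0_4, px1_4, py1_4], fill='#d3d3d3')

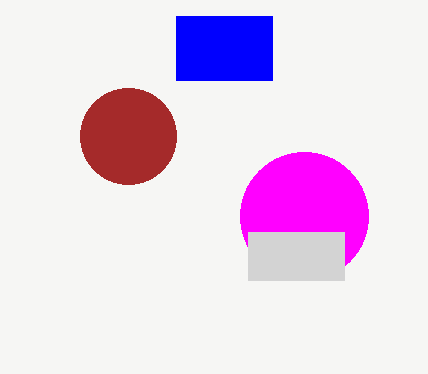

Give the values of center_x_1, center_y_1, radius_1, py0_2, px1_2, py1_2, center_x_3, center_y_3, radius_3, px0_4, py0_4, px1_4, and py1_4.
center_x_1 = 128
center_y_1 = 136
radius_1 = 48
py0_2 = 16
px1_2 = 272
py1_2 = 80
center_x_3 = 304
center_y_3 = 216
radius_3 = 64
px0_4 = 248
py0_4 = 232
px1_4 = 344
py1_4 = 280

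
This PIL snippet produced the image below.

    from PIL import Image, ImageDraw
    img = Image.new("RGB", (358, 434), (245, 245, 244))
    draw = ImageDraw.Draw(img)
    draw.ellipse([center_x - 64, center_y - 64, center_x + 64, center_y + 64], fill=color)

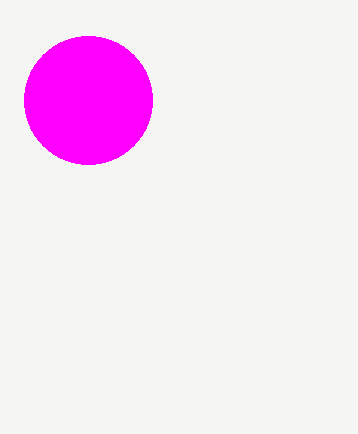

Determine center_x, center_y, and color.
center_x = 88; center_y = 100; color = 'magenta'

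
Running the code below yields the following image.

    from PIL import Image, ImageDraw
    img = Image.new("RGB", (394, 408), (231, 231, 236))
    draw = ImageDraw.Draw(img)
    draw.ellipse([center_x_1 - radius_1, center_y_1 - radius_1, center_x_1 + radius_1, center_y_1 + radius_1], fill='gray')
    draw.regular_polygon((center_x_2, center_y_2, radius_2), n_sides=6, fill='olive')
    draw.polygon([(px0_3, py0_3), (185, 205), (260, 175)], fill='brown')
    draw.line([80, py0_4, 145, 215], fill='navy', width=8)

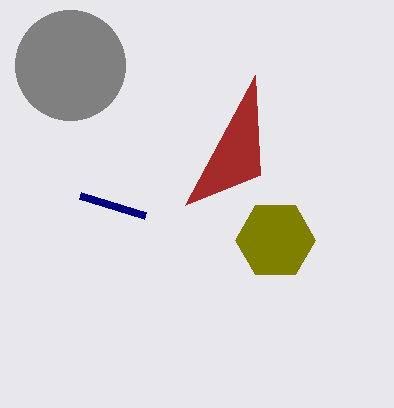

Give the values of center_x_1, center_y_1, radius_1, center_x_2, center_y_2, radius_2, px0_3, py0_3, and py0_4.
center_x_1 = 70, center_y_1 = 65, radius_1 = 55, center_x_2 = 275, center_y_2 = 240, radius_2 = 40, px0_3 = 255, py0_3 = 75, py0_4 = 195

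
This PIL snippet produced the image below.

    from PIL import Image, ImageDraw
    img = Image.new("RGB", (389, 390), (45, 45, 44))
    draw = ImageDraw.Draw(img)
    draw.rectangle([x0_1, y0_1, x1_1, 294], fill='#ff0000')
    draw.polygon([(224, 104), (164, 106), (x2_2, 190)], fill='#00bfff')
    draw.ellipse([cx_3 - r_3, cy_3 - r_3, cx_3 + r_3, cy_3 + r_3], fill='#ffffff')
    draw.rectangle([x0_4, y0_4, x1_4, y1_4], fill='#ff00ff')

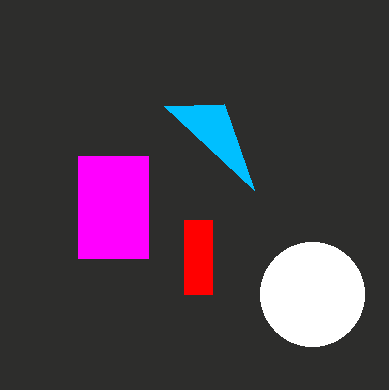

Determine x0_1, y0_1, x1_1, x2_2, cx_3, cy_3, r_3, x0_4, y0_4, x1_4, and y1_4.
x0_1 = 184, y0_1 = 220, x1_1 = 212, x2_2 = 254, cx_3 = 312, cy_3 = 294, r_3 = 52, x0_4 = 78, y0_4 = 156, x1_4 = 148, y1_4 = 258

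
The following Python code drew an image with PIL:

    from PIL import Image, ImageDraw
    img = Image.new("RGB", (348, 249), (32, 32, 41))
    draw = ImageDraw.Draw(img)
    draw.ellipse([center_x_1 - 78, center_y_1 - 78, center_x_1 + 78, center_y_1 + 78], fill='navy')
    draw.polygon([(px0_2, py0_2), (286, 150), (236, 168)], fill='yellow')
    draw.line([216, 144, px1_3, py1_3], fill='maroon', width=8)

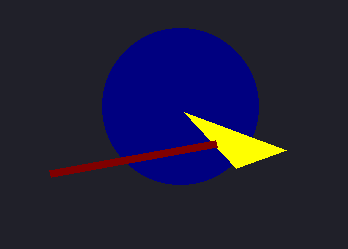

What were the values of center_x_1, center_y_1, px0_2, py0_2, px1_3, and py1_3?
center_x_1 = 180
center_y_1 = 106
px0_2 = 184
py0_2 = 112
px1_3 = 50
py1_3 = 174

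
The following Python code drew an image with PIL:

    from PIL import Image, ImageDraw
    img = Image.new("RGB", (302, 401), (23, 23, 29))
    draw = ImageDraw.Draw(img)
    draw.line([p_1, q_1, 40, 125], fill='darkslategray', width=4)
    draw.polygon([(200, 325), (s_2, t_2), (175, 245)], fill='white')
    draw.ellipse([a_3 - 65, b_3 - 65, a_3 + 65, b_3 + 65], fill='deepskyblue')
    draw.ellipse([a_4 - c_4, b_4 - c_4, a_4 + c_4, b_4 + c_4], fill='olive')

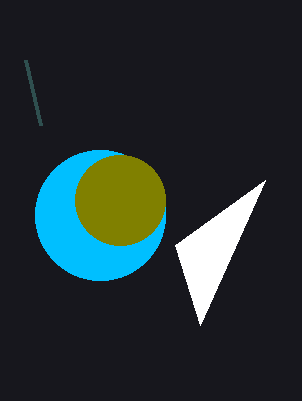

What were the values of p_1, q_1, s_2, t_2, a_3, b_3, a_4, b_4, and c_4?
p_1 = 25; q_1 = 60; s_2 = 265; t_2 = 180; a_3 = 100; b_3 = 215; a_4 = 120; b_4 = 200; c_4 = 45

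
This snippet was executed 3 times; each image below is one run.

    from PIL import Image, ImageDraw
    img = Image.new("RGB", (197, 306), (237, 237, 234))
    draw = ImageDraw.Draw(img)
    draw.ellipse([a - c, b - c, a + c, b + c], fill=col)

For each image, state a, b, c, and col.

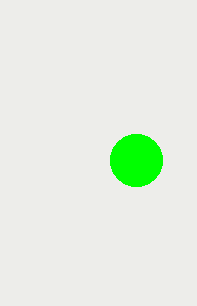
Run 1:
a = 136; b = 160; c = 26; col = 'lime'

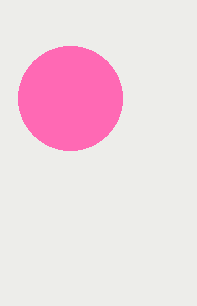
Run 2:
a = 70; b = 98; c = 52; col = 'hotpink'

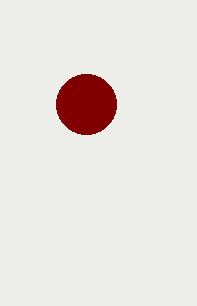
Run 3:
a = 86, b = 104, c = 30, col = 'maroon'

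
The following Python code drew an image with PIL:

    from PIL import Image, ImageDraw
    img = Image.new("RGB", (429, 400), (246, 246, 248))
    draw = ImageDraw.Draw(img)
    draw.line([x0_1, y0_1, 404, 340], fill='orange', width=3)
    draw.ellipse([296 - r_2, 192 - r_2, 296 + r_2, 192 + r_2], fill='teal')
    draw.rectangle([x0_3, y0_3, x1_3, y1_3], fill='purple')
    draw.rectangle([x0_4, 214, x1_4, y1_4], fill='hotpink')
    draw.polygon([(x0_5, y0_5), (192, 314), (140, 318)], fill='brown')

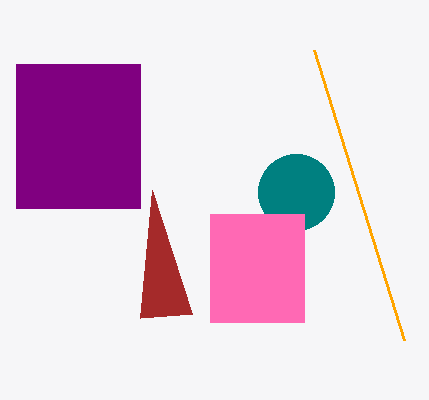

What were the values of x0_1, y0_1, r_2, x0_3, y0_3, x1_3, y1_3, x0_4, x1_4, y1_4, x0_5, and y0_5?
x0_1 = 314, y0_1 = 50, r_2 = 38, x0_3 = 16, y0_3 = 64, x1_3 = 140, y1_3 = 208, x0_4 = 210, x1_4 = 304, y1_4 = 322, x0_5 = 152, y0_5 = 190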